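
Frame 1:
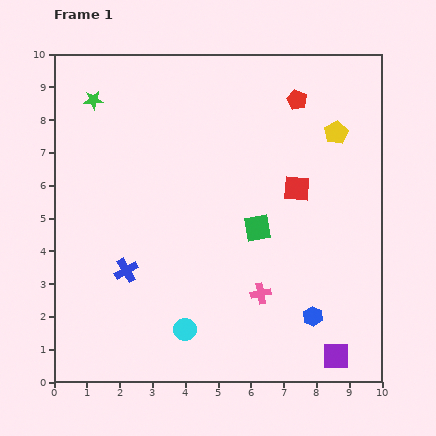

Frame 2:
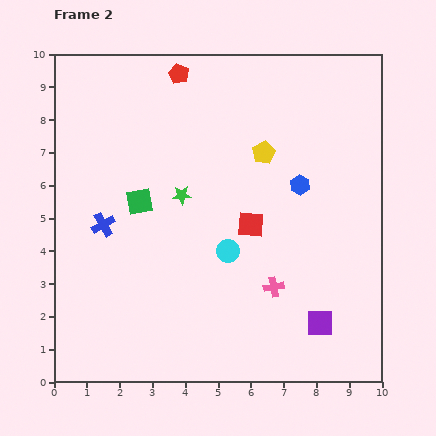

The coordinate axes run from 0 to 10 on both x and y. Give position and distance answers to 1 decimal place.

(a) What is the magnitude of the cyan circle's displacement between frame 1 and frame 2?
2.7

The cyan circle moved from (4.0, 1.6) to (5.3, 4.0), a distance of √(1.3² + 2.4²) ≈ 2.7.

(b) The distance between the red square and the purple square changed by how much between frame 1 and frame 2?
-1.5

Distance in frame 1: 5.2. Distance in frame 2: 3.7.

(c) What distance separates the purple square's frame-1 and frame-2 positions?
1.1

The purple square moved from (8.6, 0.8) to (8.1, 1.8), a distance of √(0.5² + 1.0²) ≈ 1.1.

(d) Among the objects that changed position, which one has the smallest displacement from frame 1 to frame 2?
the pink cross

(moved 0.4)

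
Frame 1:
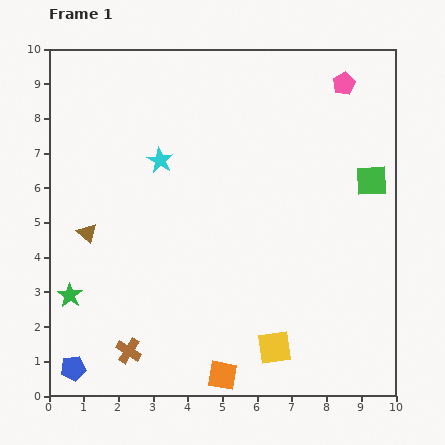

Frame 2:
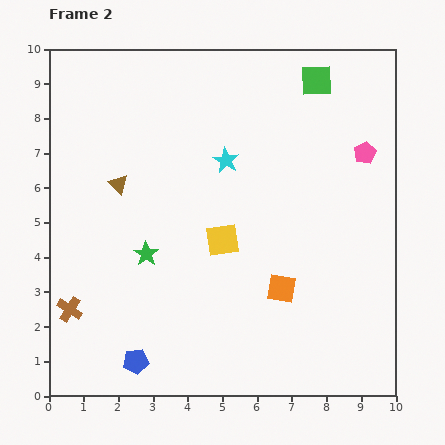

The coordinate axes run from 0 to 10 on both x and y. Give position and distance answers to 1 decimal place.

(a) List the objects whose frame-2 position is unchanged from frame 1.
none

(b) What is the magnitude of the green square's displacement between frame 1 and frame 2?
3.3

The green square moved from (9.3, 6.2) to (7.7, 9.1), a distance of √(1.6² + 2.9²) ≈ 3.3.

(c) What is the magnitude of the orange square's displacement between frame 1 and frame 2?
3.0

The orange square moved from (5.0, 0.6) to (6.7, 3.1), a distance of √(1.7² + 2.5²) ≈ 3.0.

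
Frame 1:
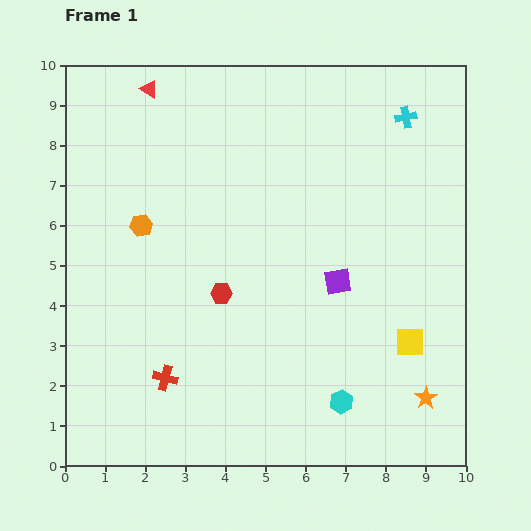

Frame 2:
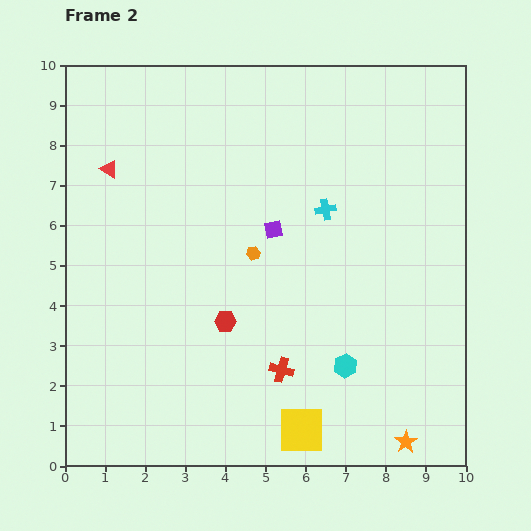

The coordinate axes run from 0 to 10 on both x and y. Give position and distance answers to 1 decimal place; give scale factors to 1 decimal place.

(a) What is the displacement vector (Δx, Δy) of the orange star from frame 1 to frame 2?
(-0.5, -1.1)

The orange star was at (9.0, 1.7) in frame 1 and (8.5, 0.6) in frame 2.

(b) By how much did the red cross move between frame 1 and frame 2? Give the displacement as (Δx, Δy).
(2.9, 0.2)

The red cross was at (2.5, 2.2) in frame 1 and (5.4, 2.4) in frame 2.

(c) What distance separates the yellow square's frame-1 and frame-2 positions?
3.5

The yellow square moved from (8.6, 3.1) to (5.9, 0.9), a distance of √(2.7² + 2.2²) ≈ 3.5.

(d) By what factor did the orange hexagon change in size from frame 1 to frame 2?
0.6×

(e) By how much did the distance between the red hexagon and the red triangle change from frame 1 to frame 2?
-0.6

Distance in frame 1: 5.4. Distance in frame 2: 4.8.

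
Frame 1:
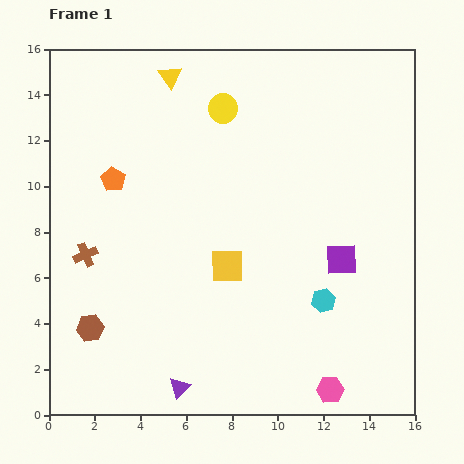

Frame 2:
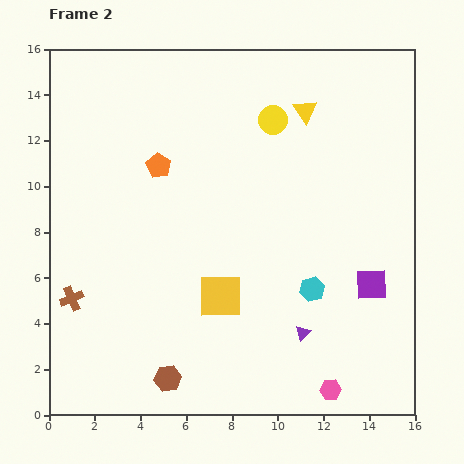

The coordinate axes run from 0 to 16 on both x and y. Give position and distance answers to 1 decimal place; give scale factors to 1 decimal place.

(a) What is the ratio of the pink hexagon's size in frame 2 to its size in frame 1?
0.8×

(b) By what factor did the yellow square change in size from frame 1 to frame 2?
1.3×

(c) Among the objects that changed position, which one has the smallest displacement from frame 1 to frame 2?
the cyan hexagon

(moved 0.7)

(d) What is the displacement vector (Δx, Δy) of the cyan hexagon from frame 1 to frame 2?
(-0.5, 0.5)

The cyan hexagon was at (12.0, 5.0) in frame 1 and (11.5, 5.5) in frame 2.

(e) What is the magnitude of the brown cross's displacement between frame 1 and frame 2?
2.0

The brown cross moved from (1.6, 7.0) to (1.0, 5.1), a distance of √(0.6² + 1.9²) ≈ 2.0.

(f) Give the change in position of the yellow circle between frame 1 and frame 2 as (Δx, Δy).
(2.2, -0.5)

The yellow circle was at (7.6, 13.4) in frame 1 and (9.8, 12.9) in frame 2.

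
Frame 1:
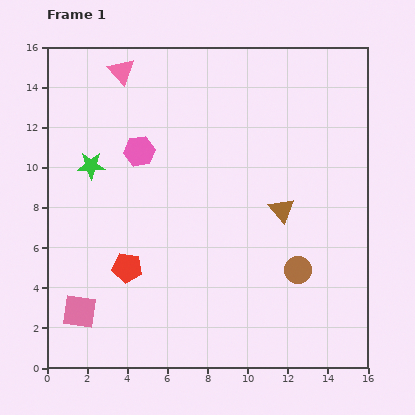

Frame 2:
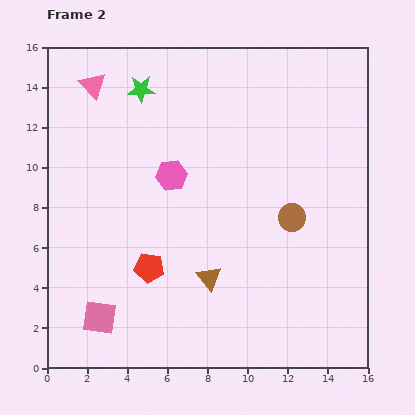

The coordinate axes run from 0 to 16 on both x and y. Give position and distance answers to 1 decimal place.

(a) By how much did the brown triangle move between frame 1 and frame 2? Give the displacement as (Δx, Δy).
(-3.6, -3.4)

The brown triangle was at (11.7, 7.9) in frame 1 and (8.1, 4.5) in frame 2.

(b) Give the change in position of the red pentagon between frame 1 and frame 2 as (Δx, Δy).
(1.1, 0.0)

The red pentagon was at (4.0, 5.0) in frame 1 and (5.1, 5.0) in frame 2.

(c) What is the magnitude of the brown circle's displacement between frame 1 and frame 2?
2.6

The brown circle moved from (12.5, 4.9) to (12.2, 7.5), a distance of √(0.3² + 2.6²) ≈ 2.6.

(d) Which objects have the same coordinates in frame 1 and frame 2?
none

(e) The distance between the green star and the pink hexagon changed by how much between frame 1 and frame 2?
+2.1

Distance in frame 1: 2.5. Distance in frame 2: 4.6.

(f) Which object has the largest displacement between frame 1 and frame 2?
the brown triangle

(moved 5.0; next 4.5)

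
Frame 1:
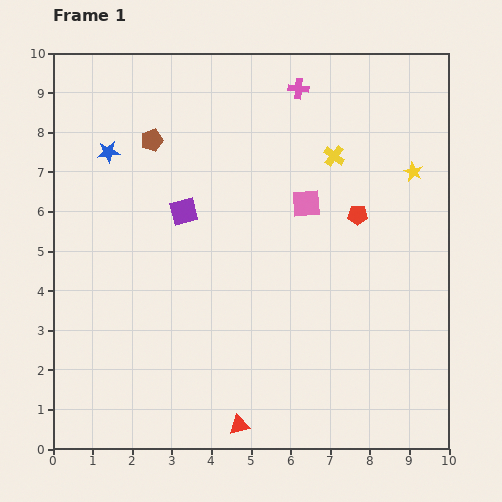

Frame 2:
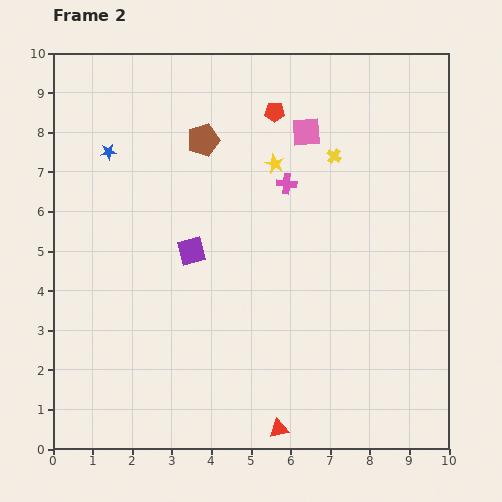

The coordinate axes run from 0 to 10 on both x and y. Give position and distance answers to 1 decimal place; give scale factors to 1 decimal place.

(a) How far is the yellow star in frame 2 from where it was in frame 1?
3.5

The yellow star moved from (9.1, 7.0) to (5.6, 7.2), a distance of √(3.5² + 0.2²) ≈ 3.5.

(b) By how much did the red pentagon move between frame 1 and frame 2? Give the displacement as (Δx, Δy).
(-2.1, 2.6)

The red pentagon was at (7.7, 5.9) in frame 1 and (5.6, 8.5) in frame 2.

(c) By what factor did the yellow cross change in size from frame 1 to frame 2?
0.7×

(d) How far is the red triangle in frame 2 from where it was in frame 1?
1.0

The red triangle moved from (4.7, 0.6) to (5.7, 0.5), a distance of √(1.0² + 0.1²) ≈ 1.0.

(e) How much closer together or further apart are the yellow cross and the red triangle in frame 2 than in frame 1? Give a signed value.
-0.2

Distance in frame 1: 7.2. Distance in frame 2: 7.0.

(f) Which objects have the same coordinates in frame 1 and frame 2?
the yellow cross, the blue star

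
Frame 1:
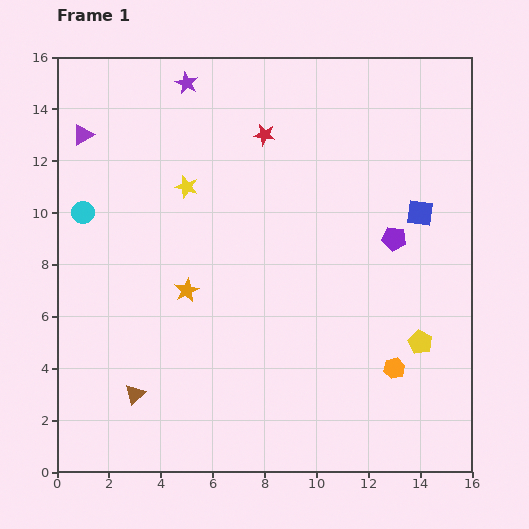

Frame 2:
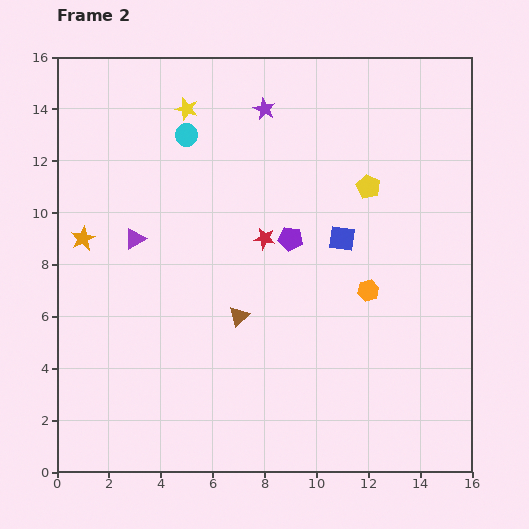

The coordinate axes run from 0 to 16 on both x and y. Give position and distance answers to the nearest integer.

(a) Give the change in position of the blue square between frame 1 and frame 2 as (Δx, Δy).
(-3, -1)

The blue square was at (14, 10) in frame 1 and (11, 9) in frame 2.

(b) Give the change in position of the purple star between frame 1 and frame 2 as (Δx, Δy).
(3, -1)

The purple star was at (5, 15) in frame 1 and (8, 14) in frame 2.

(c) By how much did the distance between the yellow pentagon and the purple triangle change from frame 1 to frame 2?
-6

Distance in frame 1: 15. Distance in frame 2: 9.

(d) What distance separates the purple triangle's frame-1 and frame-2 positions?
4

The purple triangle moved from (1, 13) to (3, 9), a distance of √(2² + 4²) ≈ 4.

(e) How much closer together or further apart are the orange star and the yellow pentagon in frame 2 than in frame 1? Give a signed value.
+2

Distance in frame 1: 9. Distance in frame 2: 11.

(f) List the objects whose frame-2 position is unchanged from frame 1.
none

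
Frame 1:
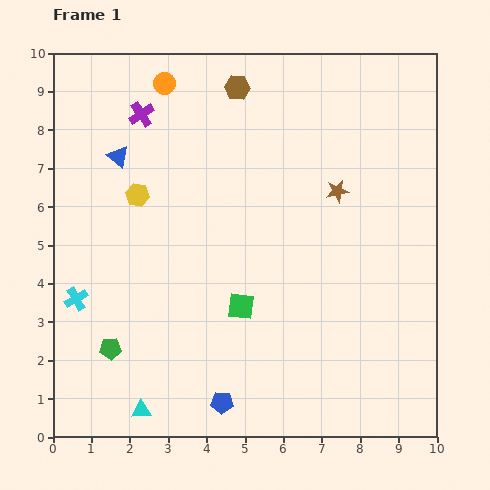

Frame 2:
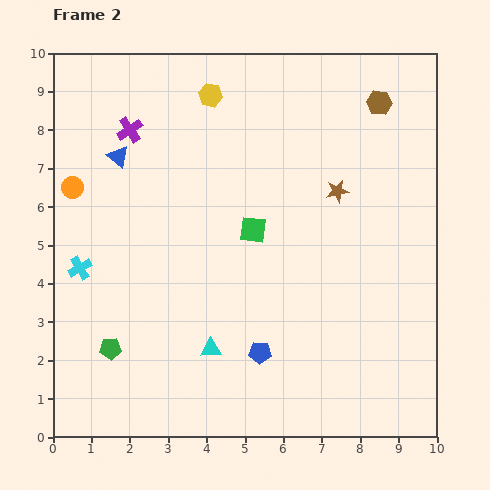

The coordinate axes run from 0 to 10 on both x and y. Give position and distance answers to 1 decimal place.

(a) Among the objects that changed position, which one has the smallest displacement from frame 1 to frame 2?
the purple cross

(moved 0.5)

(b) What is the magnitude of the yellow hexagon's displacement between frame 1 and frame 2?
3.2

The yellow hexagon moved from (2.2, 6.3) to (4.1, 8.9), a distance of √(1.9² + 2.6²) ≈ 3.2.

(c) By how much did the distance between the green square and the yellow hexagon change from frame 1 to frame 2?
-0.3

Distance in frame 1: 4.0. Distance in frame 2: 3.7.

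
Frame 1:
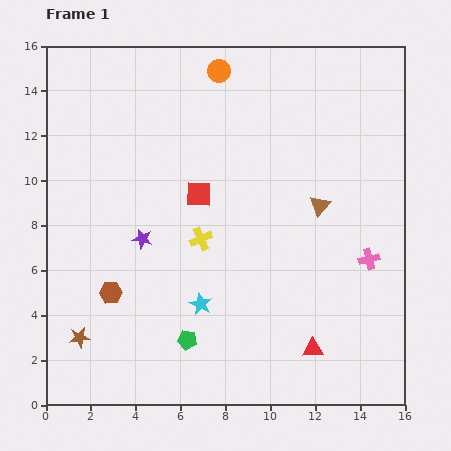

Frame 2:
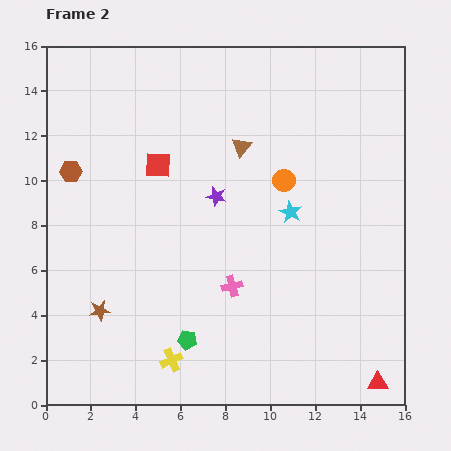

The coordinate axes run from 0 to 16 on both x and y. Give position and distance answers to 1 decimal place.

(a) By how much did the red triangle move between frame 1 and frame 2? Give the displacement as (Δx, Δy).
(2.9, -1.5)

The red triangle was at (11.9, 2.5) in frame 1 and (14.8, 1.0) in frame 2.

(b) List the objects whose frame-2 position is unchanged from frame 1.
the green pentagon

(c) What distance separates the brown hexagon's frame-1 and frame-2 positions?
5.7

The brown hexagon moved from (2.9, 5.0) to (1.1, 10.4), a distance of √(1.8² + 5.4²) ≈ 5.7.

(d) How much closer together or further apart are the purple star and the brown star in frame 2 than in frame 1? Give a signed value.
+2.1

Distance in frame 1: 5.2. Distance in frame 2: 7.3.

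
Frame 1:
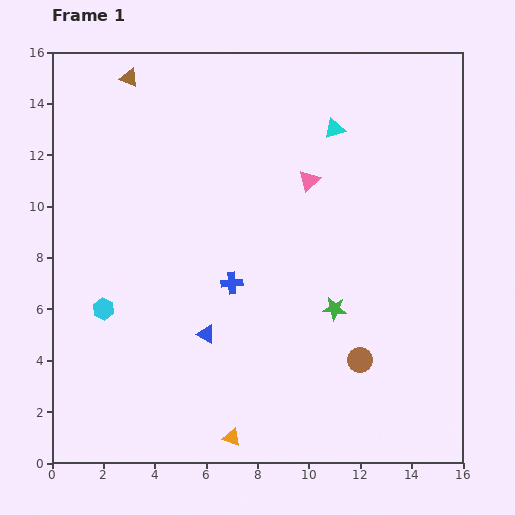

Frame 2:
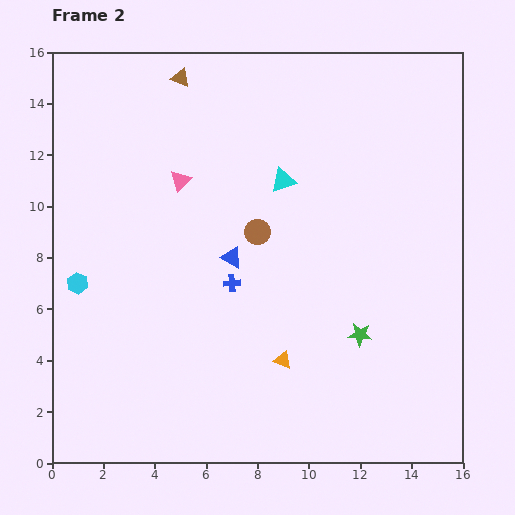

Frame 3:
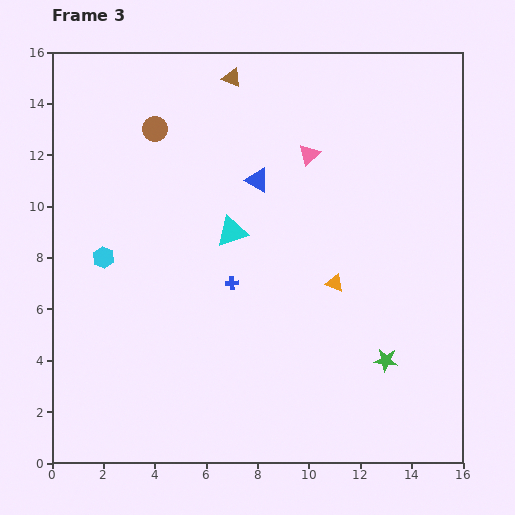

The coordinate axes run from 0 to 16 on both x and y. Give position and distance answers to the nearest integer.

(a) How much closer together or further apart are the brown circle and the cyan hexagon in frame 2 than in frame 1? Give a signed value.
-3

Distance in frame 1: 10. Distance in frame 2: 7.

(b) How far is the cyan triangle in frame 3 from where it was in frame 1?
6

The cyan triangle moved from (11, 13) to (7, 9), a distance of √(4² + 4²) ≈ 6.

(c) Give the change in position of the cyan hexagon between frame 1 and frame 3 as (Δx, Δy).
(0, 2)

The cyan hexagon was at (2, 6) in frame 1 and (2, 8) in frame 3.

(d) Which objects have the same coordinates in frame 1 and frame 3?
the blue cross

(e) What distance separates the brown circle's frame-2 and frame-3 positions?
6

The brown circle moved from (8, 9) to (4, 13), a distance of √(4² + 4²) ≈ 6.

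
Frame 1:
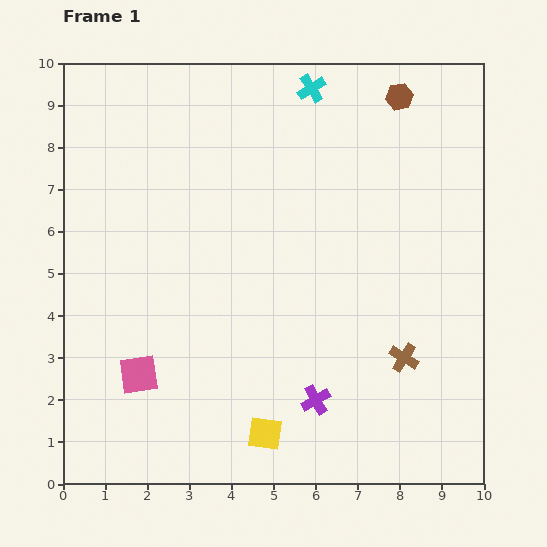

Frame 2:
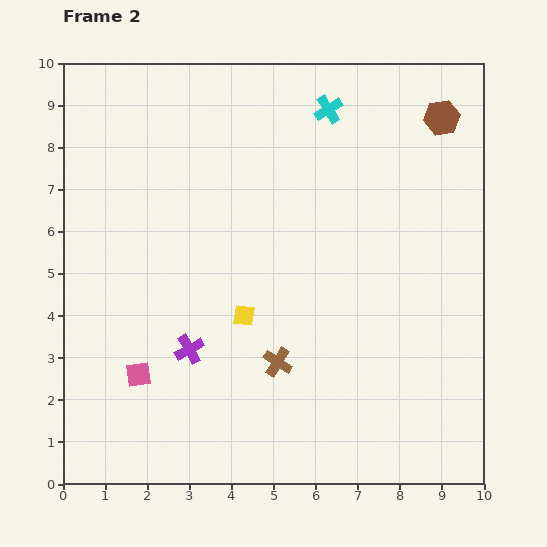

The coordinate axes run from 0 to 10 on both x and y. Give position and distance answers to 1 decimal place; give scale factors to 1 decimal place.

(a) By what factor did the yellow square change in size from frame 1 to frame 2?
0.6×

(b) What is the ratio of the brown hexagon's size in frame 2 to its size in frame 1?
1.3×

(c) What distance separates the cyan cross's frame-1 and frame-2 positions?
0.6

The cyan cross moved from (5.9, 9.4) to (6.3, 8.9), a distance of √(0.4² + 0.5²) ≈ 0.6.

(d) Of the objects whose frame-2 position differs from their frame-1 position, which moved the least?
the cyan cross

(moved 0.6)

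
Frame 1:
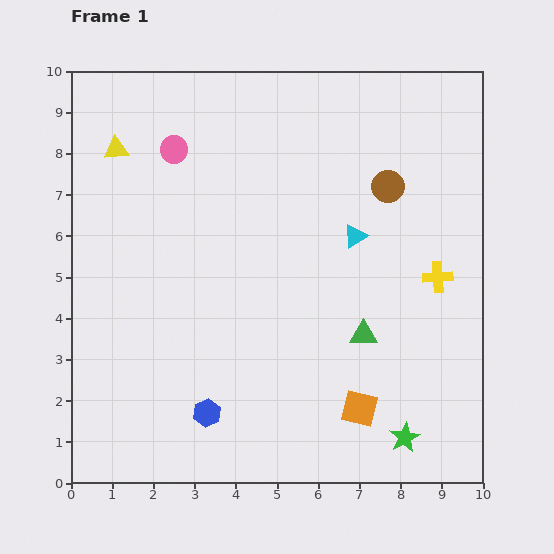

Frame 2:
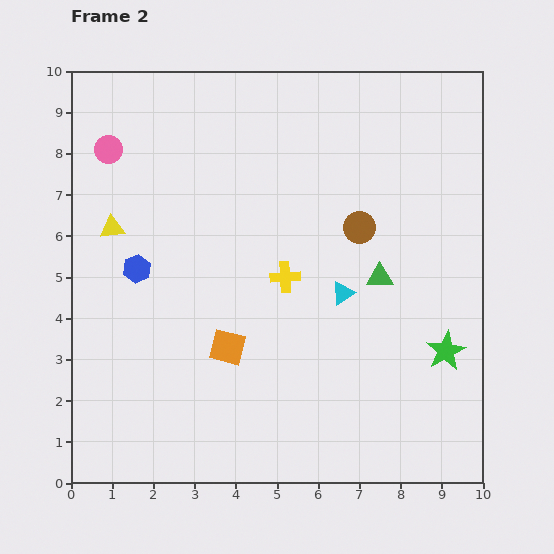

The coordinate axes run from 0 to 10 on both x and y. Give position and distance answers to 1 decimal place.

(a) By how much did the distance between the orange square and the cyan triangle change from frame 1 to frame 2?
-1.1

Distance in frame 1: 4.2. Distance in frame 2: 3.1.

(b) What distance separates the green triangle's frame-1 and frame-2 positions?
1.5

The green triangle moved from (7.1, 3.6) to (7.5, 5.0), a distance of √(0.4² + 1.4²) ≈ 1.5.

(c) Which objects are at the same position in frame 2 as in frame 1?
none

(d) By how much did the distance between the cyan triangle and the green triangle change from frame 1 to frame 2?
-1.4

Distance in frame 1: 2.4. Distance in frame 2: 1.0.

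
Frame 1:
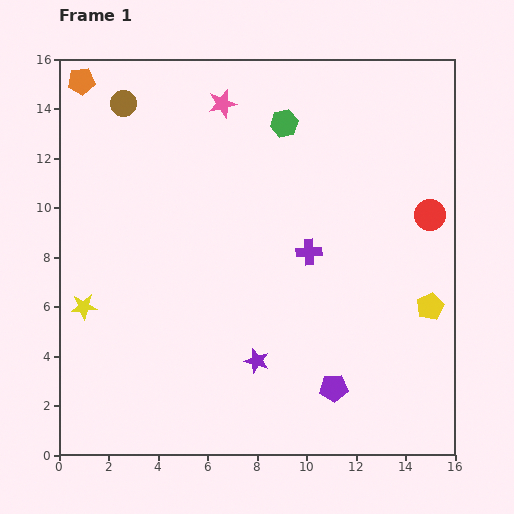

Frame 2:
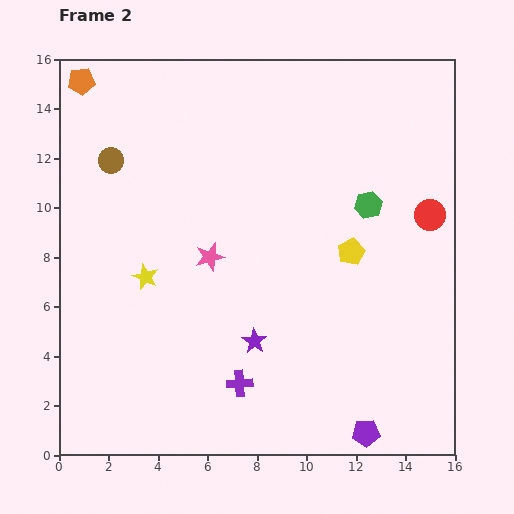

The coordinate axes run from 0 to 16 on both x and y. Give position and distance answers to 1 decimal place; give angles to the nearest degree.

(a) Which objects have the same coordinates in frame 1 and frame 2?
the orange pentagon, the red circle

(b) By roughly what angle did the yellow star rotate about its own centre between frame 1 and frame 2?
27° clockwise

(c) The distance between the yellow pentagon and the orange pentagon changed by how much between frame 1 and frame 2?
-3.9

Distance in frame 1: 16.8. Distance in frame 2: 12.9.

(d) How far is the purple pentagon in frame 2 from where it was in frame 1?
2.2

The purple pentagon moved from (11.1, 2.7) to (12.4, 0.9), a distance of √(1.3² + 1.8²) ≈ 2.2.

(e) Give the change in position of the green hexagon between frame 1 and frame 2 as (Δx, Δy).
(3.4, -3.3)

The green hexagon was at (9.1, 13.4) in frame 1 and (12.5, 10.1) in frame 2.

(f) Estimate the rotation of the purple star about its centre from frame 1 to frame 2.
16° clockwise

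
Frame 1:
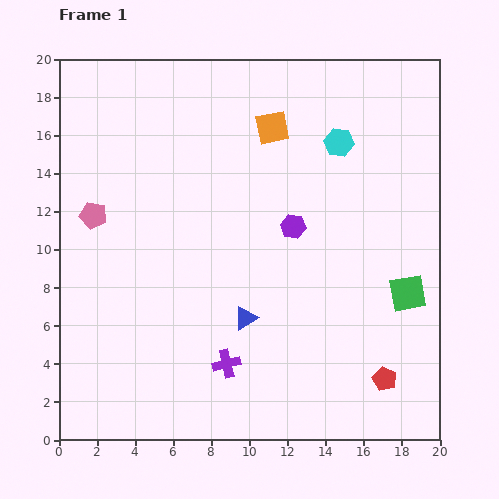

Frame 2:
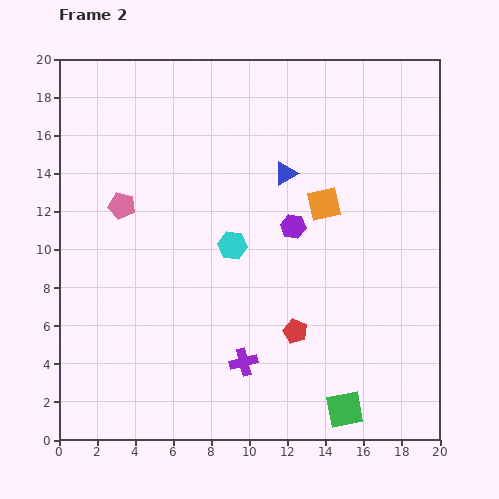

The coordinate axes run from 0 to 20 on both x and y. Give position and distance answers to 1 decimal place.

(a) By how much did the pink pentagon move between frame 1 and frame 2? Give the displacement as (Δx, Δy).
(1.5, 0.5)

The pink pentagon was at (1.8, 11.8) in frame 1 and (3.3, 12.3) in frame 2.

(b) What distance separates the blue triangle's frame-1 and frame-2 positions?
7.9

The blue triangle moved from (9.8, 6.4) to (11.9, 14.0), a distance of √(2.1² + 7.6²) ≈ 7.9.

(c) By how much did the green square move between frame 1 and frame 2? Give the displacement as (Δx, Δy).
(-3.3, -6.1)

The green square was at (18.3, 7.7) in frame 1 and (15.0, 1.6) in frame 2.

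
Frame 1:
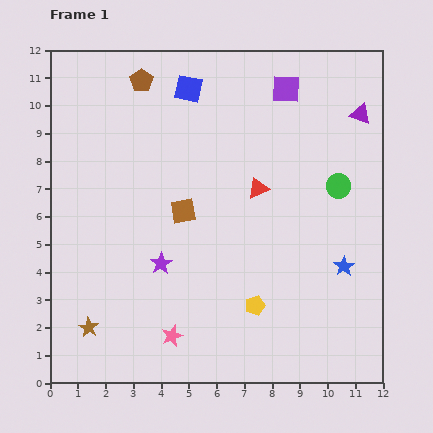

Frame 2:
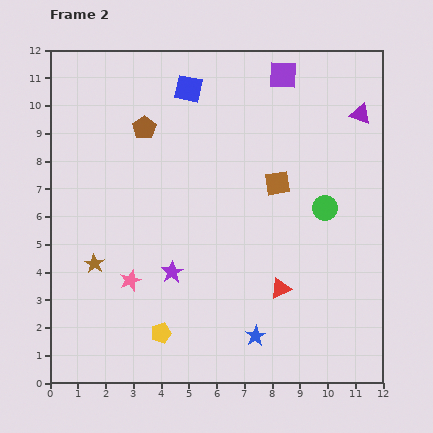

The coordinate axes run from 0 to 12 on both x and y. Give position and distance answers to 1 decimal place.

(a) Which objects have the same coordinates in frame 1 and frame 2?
the blue square, the purple triangle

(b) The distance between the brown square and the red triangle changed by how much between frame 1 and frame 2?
+1.0

Distance in frame 1: 2.8. Distance in frame 2: 3.8.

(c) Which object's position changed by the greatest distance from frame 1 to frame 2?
the blue star

(moved 4.1; next 3.7)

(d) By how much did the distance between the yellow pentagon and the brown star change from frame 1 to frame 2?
-2.6

Distance in frame 1: 6.1. Distance in frame 2: 3.5.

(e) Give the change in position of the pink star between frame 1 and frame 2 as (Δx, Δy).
(-1.5, 2.0)

The pink star was at (4.4, 1.7) in frame 1 and (2.9, 3.7) in frame 2.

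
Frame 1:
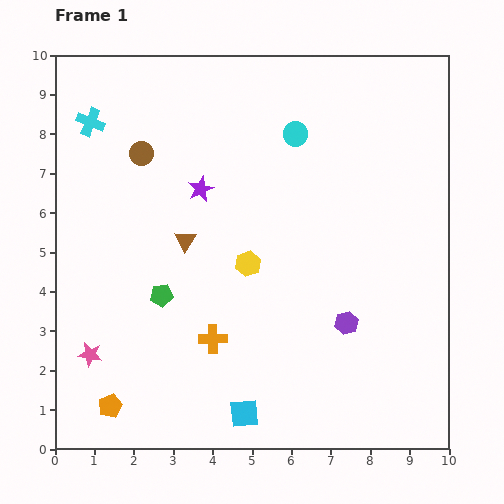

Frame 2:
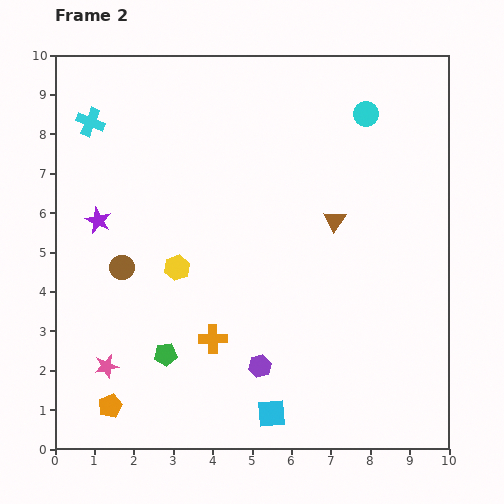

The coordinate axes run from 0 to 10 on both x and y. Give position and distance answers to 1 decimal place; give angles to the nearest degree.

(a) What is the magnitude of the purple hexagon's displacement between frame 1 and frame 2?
2.5

The purple hexagon moved from (7.4, 3.2) to (5.2, 2.1), a distance of √(2.2² + 1.1²) ≈ 2.5.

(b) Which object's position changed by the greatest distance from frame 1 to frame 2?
the brown triangle

(moved 3.8; next 2.9)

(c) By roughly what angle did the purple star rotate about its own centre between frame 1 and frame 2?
22° counter-clockwise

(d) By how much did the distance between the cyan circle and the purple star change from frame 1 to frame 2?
+4.5

Distance in frame 1: 2.8. Distance in frame 2: 7.3.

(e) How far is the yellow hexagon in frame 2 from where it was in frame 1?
1.8

The yellow hexagon moved from (4.9, 4.7) to (3.1, 4.6), a distance of √(1.8² + 0.1²) ≈ 1.8.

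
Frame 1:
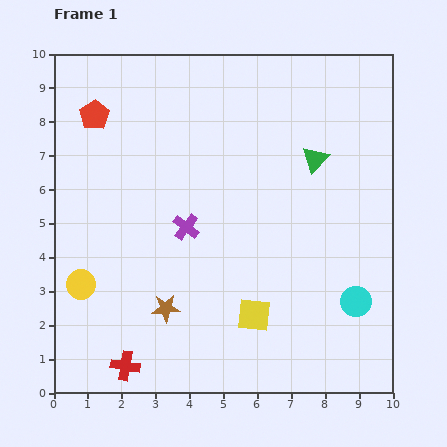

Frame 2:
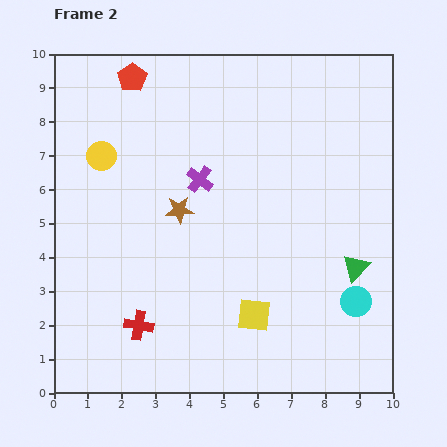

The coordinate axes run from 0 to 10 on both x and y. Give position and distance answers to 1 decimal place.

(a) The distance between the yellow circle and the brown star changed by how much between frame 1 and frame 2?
+0.2

Distance in frame 1: 2.6. Distance in frame 2: 2.8.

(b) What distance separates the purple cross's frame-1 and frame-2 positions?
1.5

The purple cross moved from (3.9, 4.9) to (4.3, 6.3), a distance of √(0.4² + 1.4²) ≈ 1.5.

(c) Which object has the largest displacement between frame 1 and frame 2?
the yellow circle

(moved 3.8; next 3.4)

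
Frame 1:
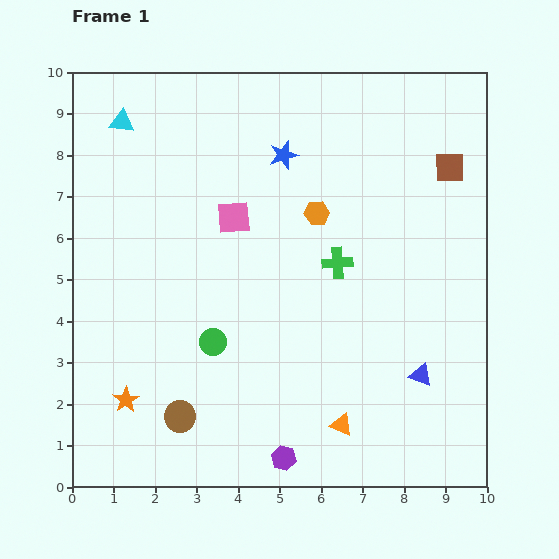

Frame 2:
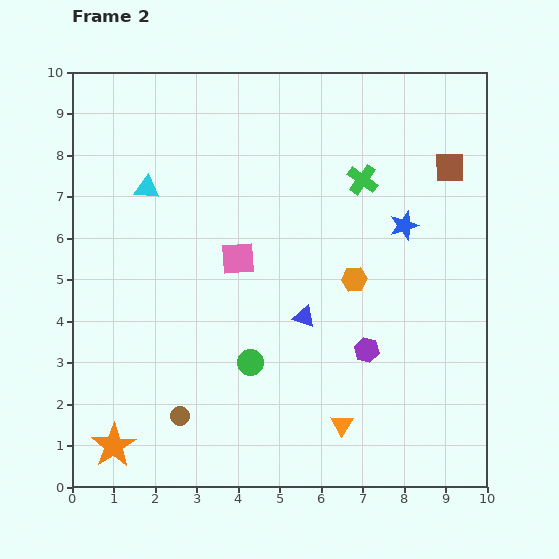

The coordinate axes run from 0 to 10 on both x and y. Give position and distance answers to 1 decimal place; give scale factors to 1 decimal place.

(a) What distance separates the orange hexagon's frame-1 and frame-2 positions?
1.8

The orange hexagon moved from (5.9, 6.6) to (6.8, 5.0), a distance of √(0.9² + 1.6²) ≈ 1.8.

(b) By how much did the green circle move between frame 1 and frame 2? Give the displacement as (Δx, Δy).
(0.9, -0.5)

The green circle was at (3.4, 3.5) in frame 1 and (4.3, 3.0) in frame 2.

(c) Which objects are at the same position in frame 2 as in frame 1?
the orange triangle, the brown square, the brown circle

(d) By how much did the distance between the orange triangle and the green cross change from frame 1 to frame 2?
+2.0

Distance in frame 1: 3.9. Distance in frame 2: 5.9.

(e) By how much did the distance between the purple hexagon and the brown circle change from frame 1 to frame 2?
+2.1

Distance in frame 1: 2.7. Distance in frame 2: 4.8.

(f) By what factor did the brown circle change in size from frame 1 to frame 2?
0.6×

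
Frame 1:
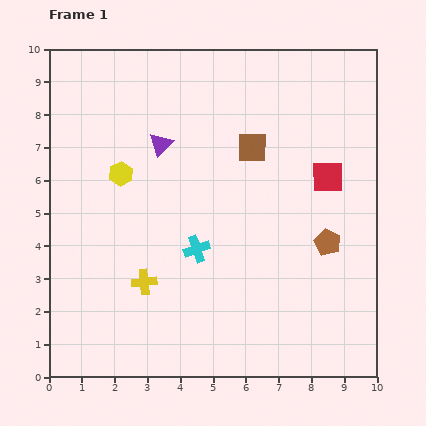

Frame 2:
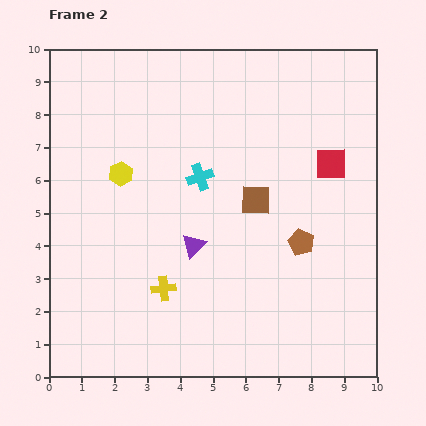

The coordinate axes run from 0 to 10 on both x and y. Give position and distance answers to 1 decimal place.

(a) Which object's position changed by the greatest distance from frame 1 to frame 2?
the purple triangle

(moved 3.3; next 2.2)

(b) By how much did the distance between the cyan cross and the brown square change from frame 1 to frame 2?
-1.7

Distance in frame 1: 3.5. Distance in frame 2: 1.8.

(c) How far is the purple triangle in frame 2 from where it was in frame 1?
3.3

The purple triangle moved from (3.4, 7.1) to (4.4, 4.0), a distance of √(1.0² + 3.1²) ≈ 3.3.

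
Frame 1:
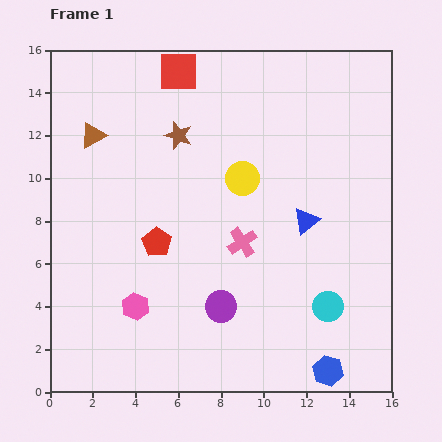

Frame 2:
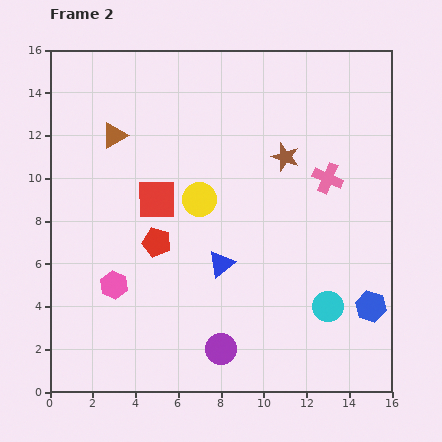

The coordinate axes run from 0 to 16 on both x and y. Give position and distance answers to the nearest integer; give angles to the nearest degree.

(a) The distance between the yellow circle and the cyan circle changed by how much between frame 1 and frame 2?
+1

Distance in frame 1: 7. Distance in frame 2: 8.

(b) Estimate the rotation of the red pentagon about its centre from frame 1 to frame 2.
18° counter-clockwise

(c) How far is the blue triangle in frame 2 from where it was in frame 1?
4

The blue triangle moved from (12, 8) to (8, 6), a distance of √(4² + 2²) ≈ 4.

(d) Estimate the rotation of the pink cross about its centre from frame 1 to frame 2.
34° counter-clockwise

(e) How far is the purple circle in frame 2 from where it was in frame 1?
2

The purple circle moved from (8, 4) to (8, 2), a distance of √(0² + 2²) ≈ 2.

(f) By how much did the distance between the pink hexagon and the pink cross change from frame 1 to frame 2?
+5

Distance in frame 1: 6. Distance in frame 2: 11.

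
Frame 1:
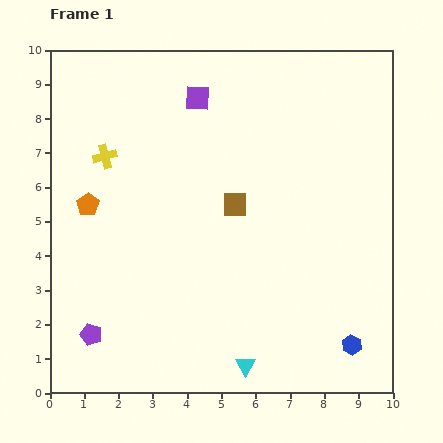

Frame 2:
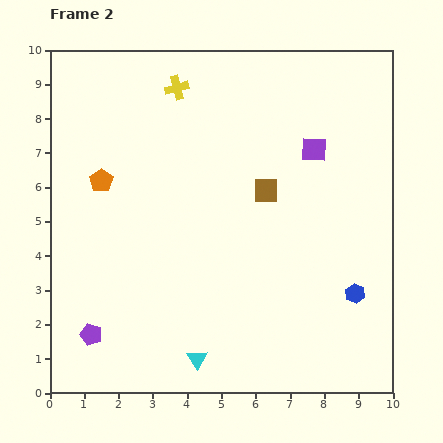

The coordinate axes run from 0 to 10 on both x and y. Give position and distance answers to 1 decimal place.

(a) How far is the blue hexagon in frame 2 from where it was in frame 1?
1.5

The blue hexagon moved from (8.8, 1.4) to (8.9, 2.9), a distance of √(0.1² + 1.5²) ≈ 1.5.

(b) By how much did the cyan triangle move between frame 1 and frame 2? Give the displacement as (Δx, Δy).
(-1.4, 0.2)

The cyan triangle was at (5.7, 0.8) in frame 1 and (4.3, 1.0) in frame 2.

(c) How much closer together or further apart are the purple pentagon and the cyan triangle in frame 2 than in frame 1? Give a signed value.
-1.4

Distance in frame 1: 4.6. Distance in frame 2: 3.2.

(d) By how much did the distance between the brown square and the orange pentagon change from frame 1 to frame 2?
+0.5

Distance in frame 1: 4.3. Distance in frame 2: 4.8.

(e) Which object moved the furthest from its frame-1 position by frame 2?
the purple square

(moved 3.7; next 2.9)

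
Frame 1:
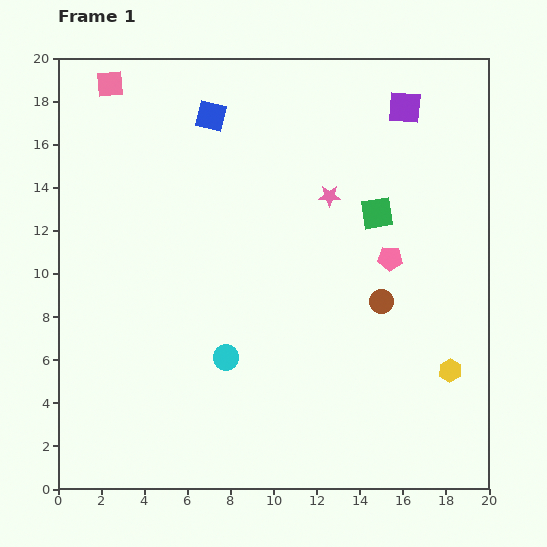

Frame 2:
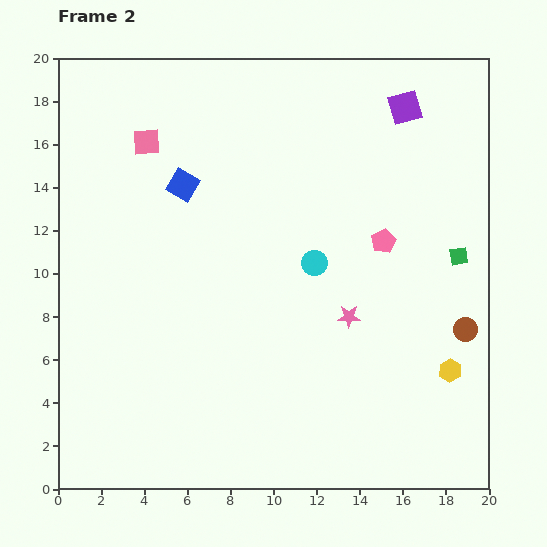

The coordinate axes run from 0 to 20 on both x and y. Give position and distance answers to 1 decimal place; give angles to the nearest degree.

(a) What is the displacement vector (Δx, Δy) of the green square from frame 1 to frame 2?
(3.8, -2.0)

The green square was at (14.8, 12.8) in frame 1 and (18.6, 10.8) in frame 2.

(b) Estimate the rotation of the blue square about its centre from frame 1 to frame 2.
19° clockwise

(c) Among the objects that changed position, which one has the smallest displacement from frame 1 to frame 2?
the pink pentagon

(moved 0.9)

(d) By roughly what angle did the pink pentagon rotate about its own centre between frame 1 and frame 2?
29° counter-clockwise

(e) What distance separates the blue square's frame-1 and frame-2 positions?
3.5

The blue square moved from (7.1, 17.3) to (5.8, 14.1), a distance of √(1.3² + 3.2²) ≈ 3.5.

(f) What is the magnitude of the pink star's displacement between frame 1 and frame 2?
5.7

The pink star moved from (12.6, 13.6) to (13.5, 8.0), a distance of √(0.9² + 5.6²) ≈ 5.7.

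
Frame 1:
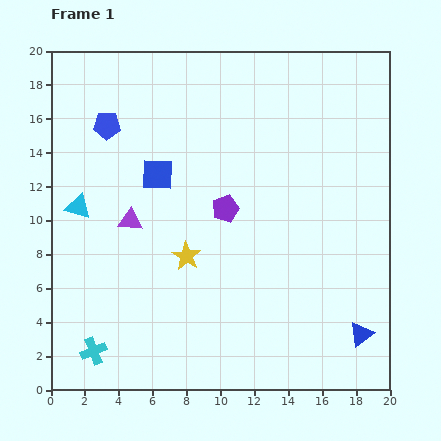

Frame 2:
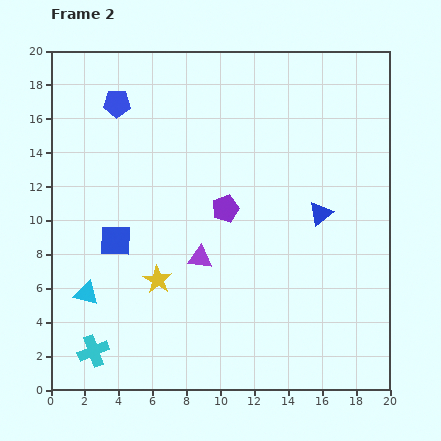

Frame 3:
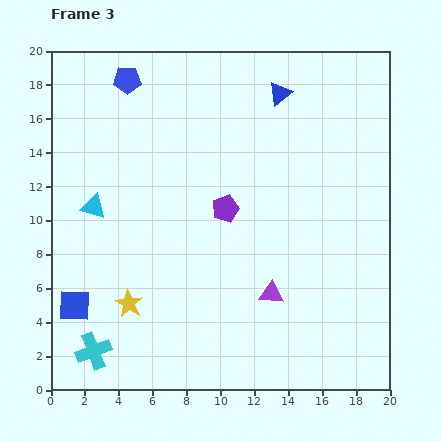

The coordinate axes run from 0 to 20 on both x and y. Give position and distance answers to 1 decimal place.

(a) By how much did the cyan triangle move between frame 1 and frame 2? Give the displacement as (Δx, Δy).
(0.5, -5.1)

The cyan triangle was at (1.6, 10.8) in frame 1 and (2.1, 5.7) in frame 2.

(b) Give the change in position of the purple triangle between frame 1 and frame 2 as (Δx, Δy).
(4.1, -2.2)

The purple triangle was at (4.7, 10.0) in frame 1 and (8.8, 7.8) in frame 2.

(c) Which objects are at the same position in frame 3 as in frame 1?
the purple pentagon, the cyan cross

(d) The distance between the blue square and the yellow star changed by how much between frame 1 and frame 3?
-1.9

Distance in frame 1: 5.1. Distance in frame 3: 3.2.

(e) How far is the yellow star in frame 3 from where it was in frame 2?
2.2

The yellow star moved from (6.3, 6.5) to (4.6, 5.1), a distance of √(1.7² + 1.4²) ≈ 2.2.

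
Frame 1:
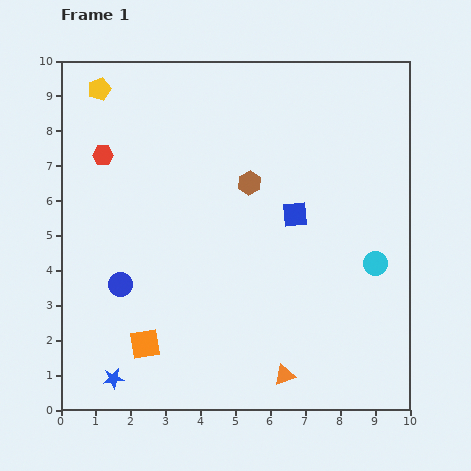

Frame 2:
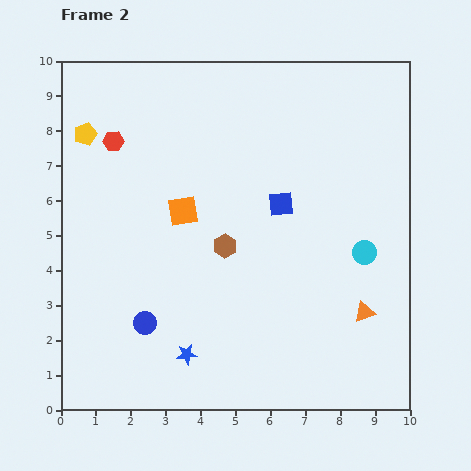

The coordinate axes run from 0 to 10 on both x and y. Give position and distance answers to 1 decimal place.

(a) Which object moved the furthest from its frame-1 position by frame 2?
the orange square

(moved 4.0; next 2.9)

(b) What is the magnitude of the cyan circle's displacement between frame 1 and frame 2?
0.4

The cyan circle moved from (9.0, 4.2) to (8.7, 4.5), a distance of √(0.3² + 0.3²) ≈ 0.4.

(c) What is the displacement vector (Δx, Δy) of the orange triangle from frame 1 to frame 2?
(2.3, 1.8)

The orange triangle was at (6.4, 1.0) in frame 1 and (8.7, 2.8) in frame 2.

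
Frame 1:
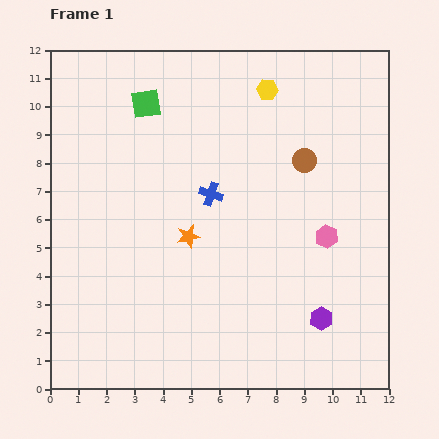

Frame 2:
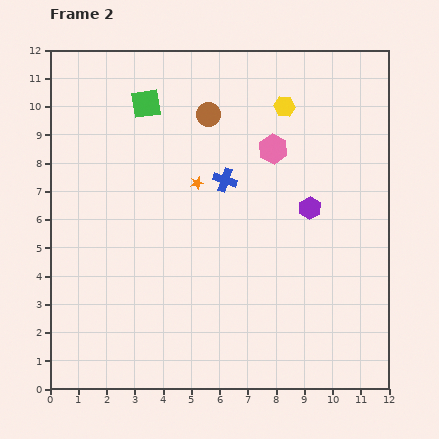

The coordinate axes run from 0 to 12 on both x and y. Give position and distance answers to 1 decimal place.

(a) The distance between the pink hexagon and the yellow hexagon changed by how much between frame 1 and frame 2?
-4.0

Distance in frame 1: 5.6. Distance in frame 2: 1.6.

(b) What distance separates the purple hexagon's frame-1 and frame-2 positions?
3.9

The purple hexagon moved from (9.6, 2.5) to (9.2, 6.4), a distance of √(0.4² + 3.9²) ≈ 3.9.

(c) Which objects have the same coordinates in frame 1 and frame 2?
the green square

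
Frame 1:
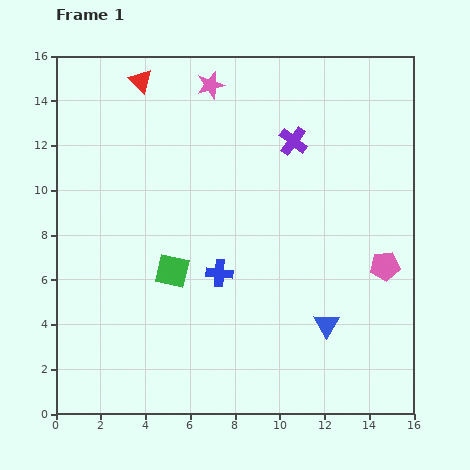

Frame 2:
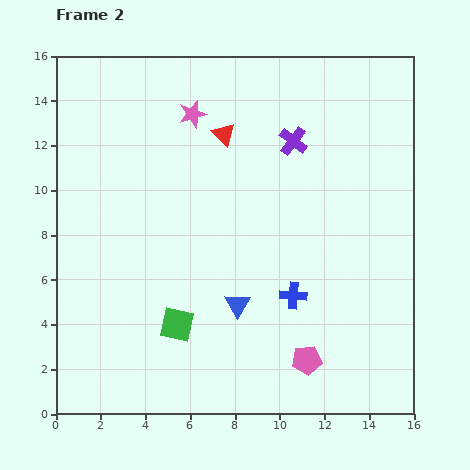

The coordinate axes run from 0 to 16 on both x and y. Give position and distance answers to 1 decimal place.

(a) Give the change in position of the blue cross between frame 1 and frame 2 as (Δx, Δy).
(3.3, -1.0)

The blue cross was at (7.3, 6.3) in frame 1 and (10.6, 5.3) in frame 2.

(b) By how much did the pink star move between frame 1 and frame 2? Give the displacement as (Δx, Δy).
(-0.8, -1.3)

The pink star was at (6.9, 14.7) in frame 1 and (6.1, 13.4) in frame 2.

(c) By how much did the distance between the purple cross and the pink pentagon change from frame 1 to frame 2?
+2.9

Distance in frame 1: 6.9. Distance in frame 2: 9.8.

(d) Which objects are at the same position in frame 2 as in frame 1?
the purple cross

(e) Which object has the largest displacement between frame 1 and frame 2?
the pink pentagon

(moved 5.5; next 4.4)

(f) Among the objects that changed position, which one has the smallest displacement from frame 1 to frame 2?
the pink star

(moved 1.5)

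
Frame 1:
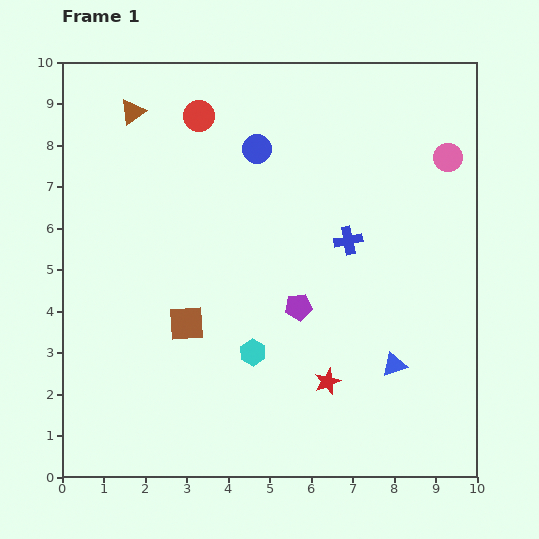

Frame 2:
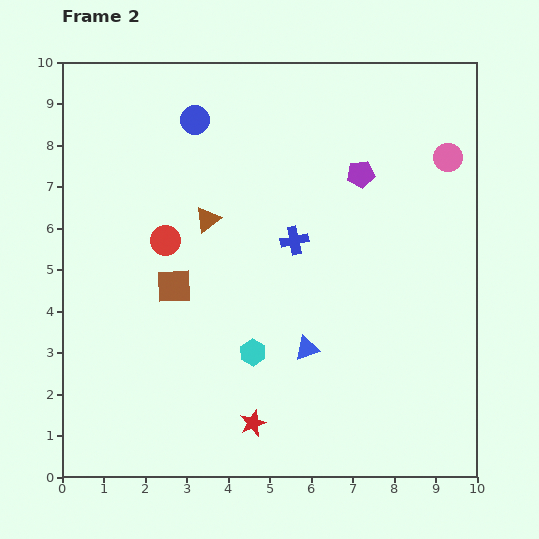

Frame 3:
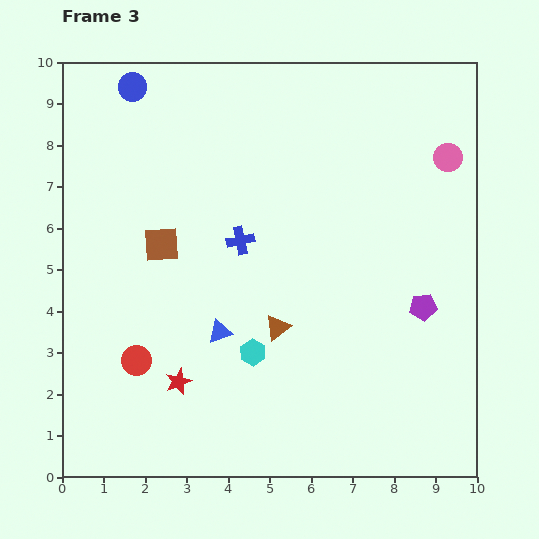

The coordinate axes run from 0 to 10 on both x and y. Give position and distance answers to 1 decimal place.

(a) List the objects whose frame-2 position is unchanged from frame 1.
the cyan hexagon, the pink circle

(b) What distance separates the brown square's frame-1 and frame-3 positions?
2.0

The brown square moved from (3.0, 3.7) to (2.4, 5.6), a distance of √(0.6² + 1.9²) ≈ 2.0.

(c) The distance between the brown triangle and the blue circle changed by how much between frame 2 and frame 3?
+4.4

Distance in frame 2: 2.4. Distance in frame 3: 6.8.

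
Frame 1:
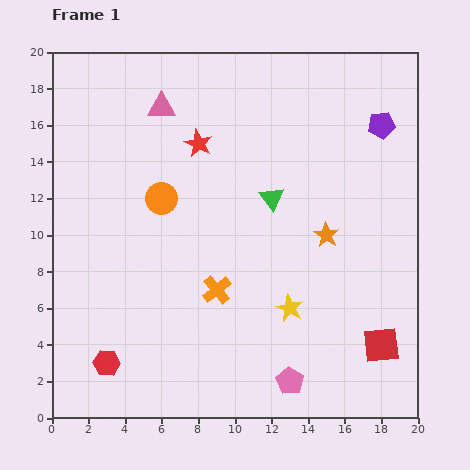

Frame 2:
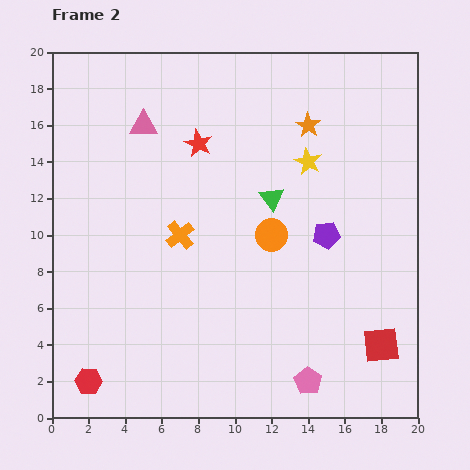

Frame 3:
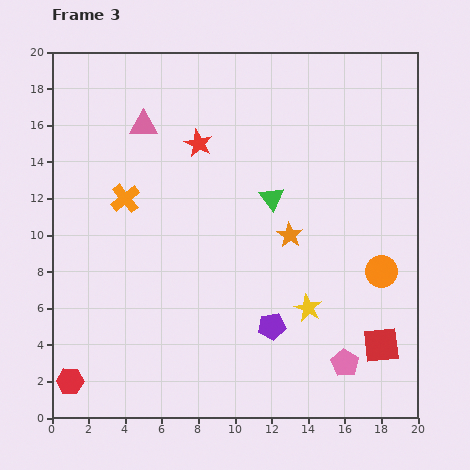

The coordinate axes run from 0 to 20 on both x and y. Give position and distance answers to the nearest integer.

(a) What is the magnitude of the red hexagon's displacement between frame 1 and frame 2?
1

The red hexagon moved from (3, 3) to (2, 2), a distance of √(1² + 1²) ≈ 1.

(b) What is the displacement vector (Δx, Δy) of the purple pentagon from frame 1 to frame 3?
(-6, -11)

The purple pentagon was at (18, 16) in frame 1 and (12, 5) in frame 3.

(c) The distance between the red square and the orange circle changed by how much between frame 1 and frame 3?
-10

Distance in frame 1: 14. Distance in frame 3: 4.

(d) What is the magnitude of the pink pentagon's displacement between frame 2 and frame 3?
2

The pink pentagon moved from (14, 2) to (16, 3), a distance of √(2² + 1²) ≈ 2.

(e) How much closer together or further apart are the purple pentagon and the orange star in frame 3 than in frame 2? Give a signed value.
-1

Distance in frame 2: 6. Distance in frame 3: 5.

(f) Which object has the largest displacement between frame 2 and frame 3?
the yellow star

(moved 8; next 6)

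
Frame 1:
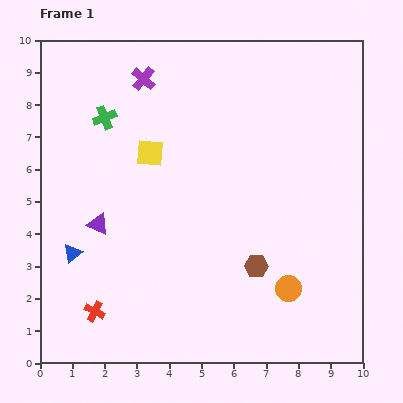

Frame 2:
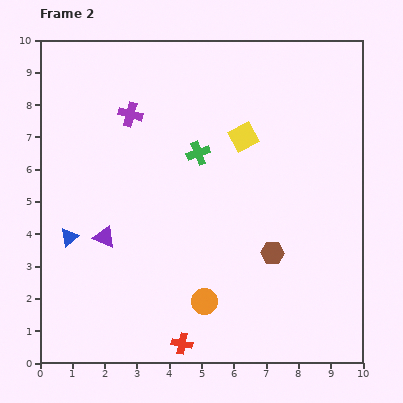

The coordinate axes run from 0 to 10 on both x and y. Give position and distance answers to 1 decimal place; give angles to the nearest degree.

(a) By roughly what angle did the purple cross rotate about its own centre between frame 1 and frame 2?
26° counter-clockwise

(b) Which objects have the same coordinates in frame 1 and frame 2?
none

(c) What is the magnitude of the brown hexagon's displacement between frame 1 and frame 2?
0.6

The brown hexagon moved from (6.7, 3.0) to (7.2, 3.4), a distance of √(0.5² + 0.4²) ≈ 0.6.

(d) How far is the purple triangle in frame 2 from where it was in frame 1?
0.4

The purple triangle moved from (1.8, 4.3) to (2.0, 3.9), a distance of √(0.2² + 0.4²) ≈ 0.4.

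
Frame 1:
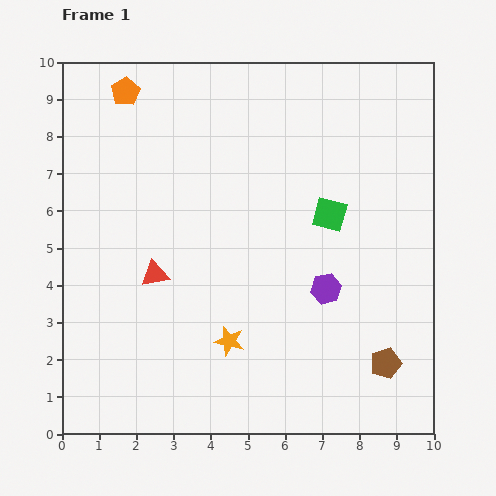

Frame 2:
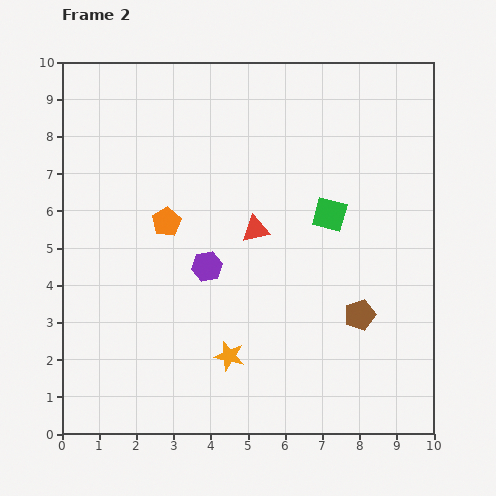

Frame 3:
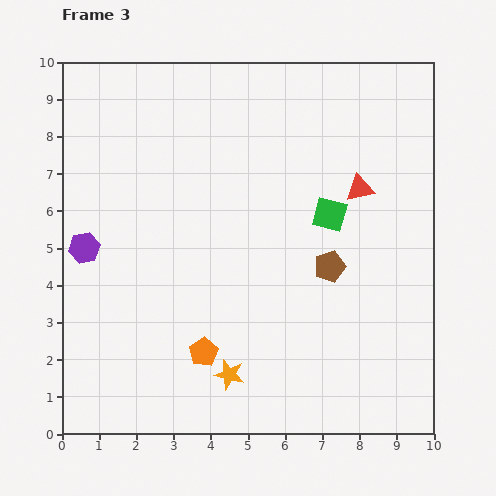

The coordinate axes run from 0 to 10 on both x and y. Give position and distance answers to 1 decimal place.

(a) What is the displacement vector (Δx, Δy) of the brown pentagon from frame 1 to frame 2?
(-0.7, 1.3)

The brown pentagon was at (8.7, 1.9) in frame 1 and (8.0, 3.2) in frame 2.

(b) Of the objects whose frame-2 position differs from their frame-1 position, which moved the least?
the orange star

(moved 0.4)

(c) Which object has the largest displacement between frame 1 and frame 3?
the orange pentagon

(moved 7.3; next 6.6)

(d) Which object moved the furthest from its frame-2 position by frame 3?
the orange pentagon

(moved 3.6; next 3.3)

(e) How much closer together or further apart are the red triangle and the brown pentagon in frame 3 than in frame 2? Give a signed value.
-1.4

Distance in frame 2: 3.6. Distance in frame 3: 2.2.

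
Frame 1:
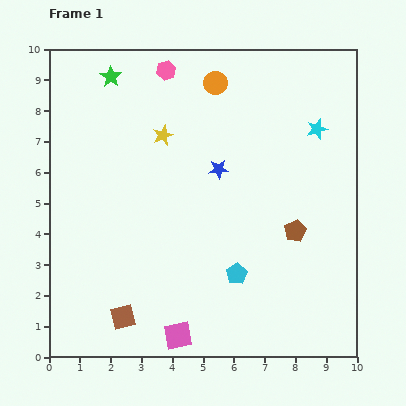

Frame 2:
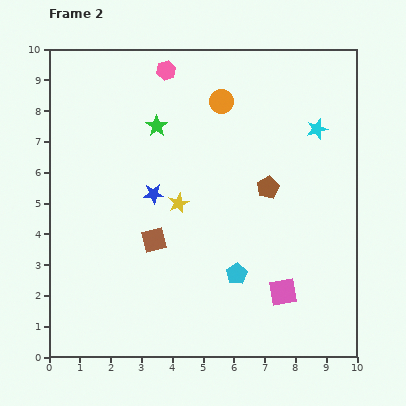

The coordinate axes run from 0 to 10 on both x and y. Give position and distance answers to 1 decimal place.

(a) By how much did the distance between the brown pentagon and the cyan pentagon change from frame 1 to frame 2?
+0.6

Distance in frame 1: 2.4. Distance in frame 2: 3.0.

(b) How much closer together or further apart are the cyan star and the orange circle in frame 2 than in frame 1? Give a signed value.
-0.4

Distance in frame 1: 3.6. Distance in frame 2: 3.2.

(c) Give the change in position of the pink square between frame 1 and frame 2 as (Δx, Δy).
(3.4, 1.4)

The pink square was at (4.2, 0.7) in frame 1 and (7.6, 2.1) in frame 2.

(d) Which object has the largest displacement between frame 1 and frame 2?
the pink square

(moved 3.7; next 2.7)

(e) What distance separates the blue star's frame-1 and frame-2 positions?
2.2

The blue star moved from (5.5, 6.1) to (3.4, 5.3), a distance of √(2.1² + 0.8²) ≈ 2.2.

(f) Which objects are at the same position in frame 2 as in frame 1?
the cyan star, the cyan pentagon, the pink hexagon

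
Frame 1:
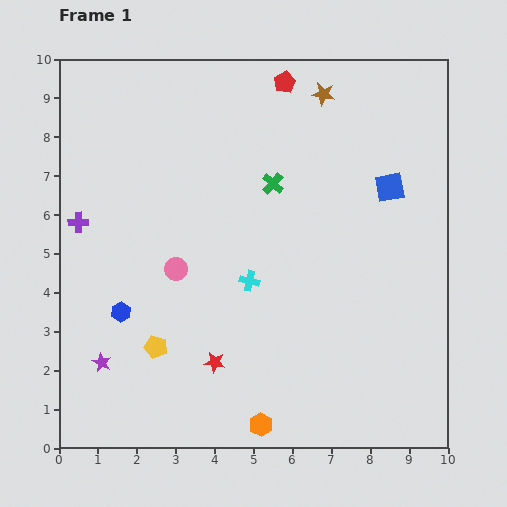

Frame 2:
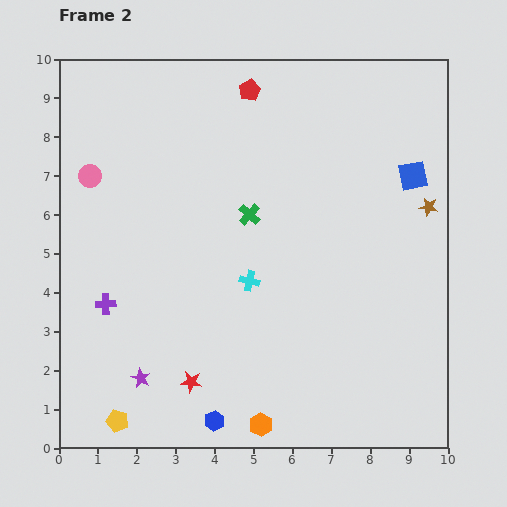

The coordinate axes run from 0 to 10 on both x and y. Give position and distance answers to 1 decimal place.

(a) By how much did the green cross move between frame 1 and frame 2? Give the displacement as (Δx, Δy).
(-0.6, -0.8)

The green cross was at (5.5, 6.8) in frame 1 and (4.9, 6.0) in frame 2.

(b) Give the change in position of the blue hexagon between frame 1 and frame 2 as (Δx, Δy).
(2.4, -2.8)

The blue hexagon was at (1.6, 3.5) in frame 1 and (4.0, 0.7) in frame 2.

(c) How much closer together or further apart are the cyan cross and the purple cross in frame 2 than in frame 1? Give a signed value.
-0.9

Distance in frame 1: 4.6. Distance in frame 2: 3.7.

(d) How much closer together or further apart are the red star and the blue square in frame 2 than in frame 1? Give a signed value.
+1.4

Distance in frame 1: 6.4. Distance in frame 2: 7.8.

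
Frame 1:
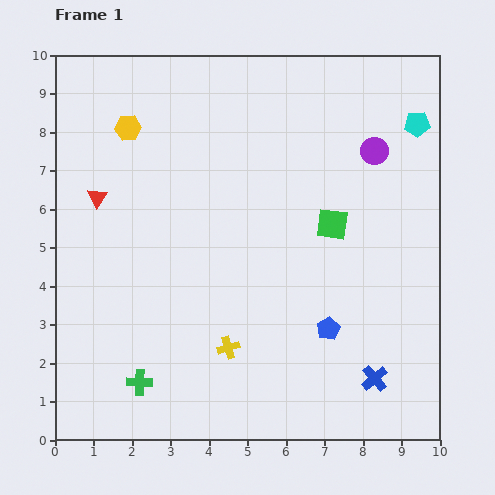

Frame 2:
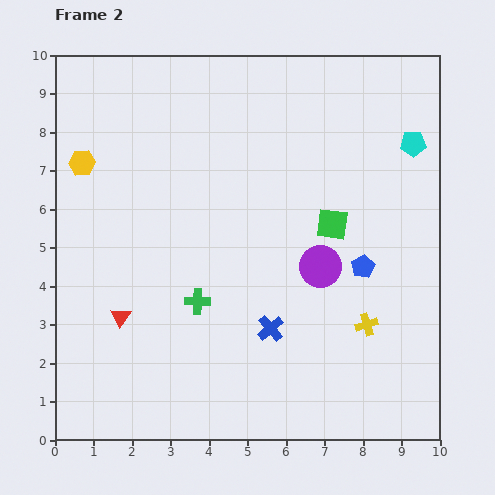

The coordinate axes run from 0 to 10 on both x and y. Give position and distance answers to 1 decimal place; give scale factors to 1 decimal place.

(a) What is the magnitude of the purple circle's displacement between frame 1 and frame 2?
3.3

The purple circle moved from (8.3, 7.5) to (6.9, 4.5), a distance of √(1.4² + 3.0²) ≈ 3.3.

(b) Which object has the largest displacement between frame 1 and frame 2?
the yellow cross

(moved 3.6; next 3.3)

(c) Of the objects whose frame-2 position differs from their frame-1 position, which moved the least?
the cyan pentagon

(moved 0.5)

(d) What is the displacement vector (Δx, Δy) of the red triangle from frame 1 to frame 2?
(0.6, -3.1)

The red triangle was at (1.1, 6.3) in frame 1 and (1.7, 3.2) in frame 2.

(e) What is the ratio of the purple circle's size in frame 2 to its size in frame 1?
1.6×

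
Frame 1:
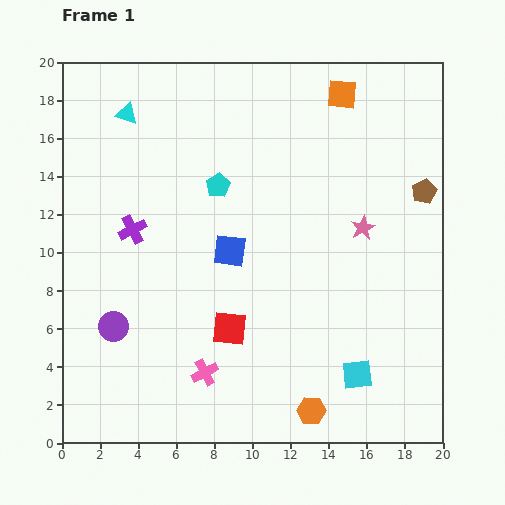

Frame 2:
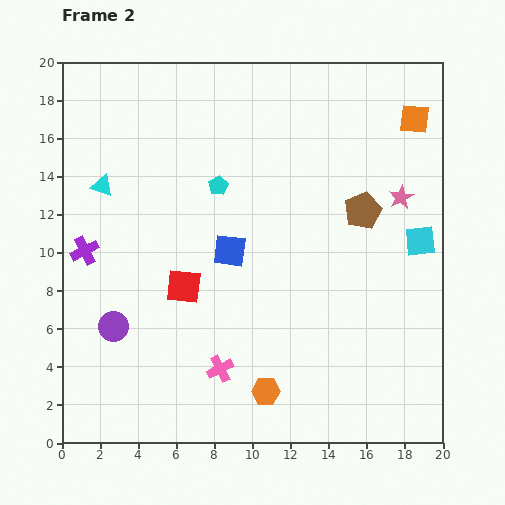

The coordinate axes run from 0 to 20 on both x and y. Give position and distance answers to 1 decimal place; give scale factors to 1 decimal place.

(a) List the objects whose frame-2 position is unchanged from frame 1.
the blue square, the purple circle, the cyan pentagon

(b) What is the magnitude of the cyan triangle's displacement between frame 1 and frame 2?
4.0

The cyan triangle moved from (3.4, 17.3) to (2.1, 13.5), a distance of √(1.3² + 3.8²) ≈ 4.0.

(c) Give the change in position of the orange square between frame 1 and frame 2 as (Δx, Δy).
(3.8, -1.3)

The orange square was at (14.7, 18.3) in frame 1 and (18.5, 17.0) in frame 2.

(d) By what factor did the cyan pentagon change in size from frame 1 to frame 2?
0.8×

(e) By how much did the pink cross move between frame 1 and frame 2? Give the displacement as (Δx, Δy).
(0.8, 0.2)

The pink cross was at (7.5, 3.7) in frame 1 and (8.3, 3.9) in frame 2.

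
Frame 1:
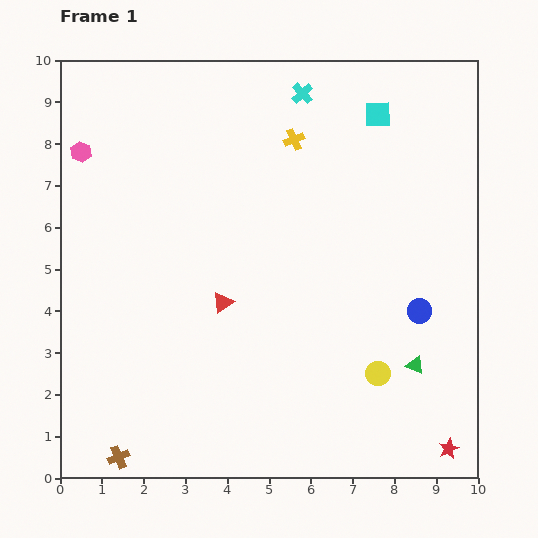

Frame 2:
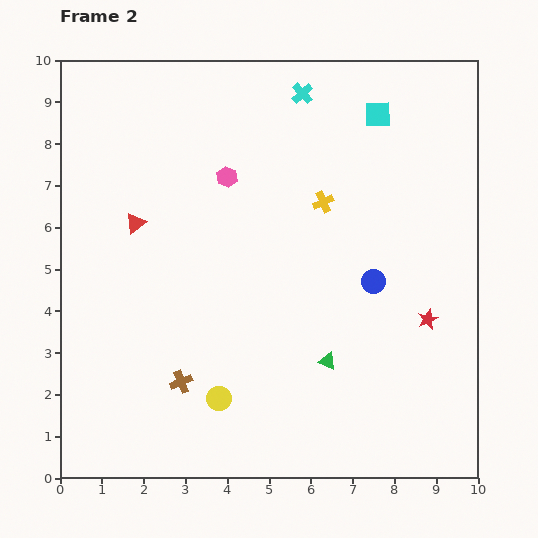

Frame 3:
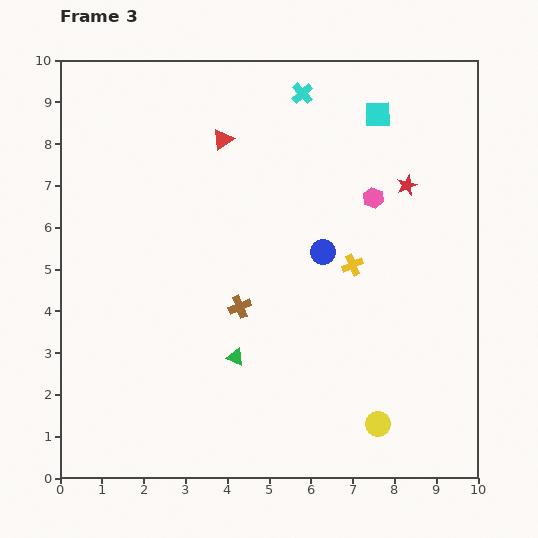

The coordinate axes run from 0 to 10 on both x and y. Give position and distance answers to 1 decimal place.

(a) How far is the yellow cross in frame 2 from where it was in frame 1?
1.7

The yellow cross moved from (5.6, 8.1) to (6.3, 6.6), a distance of √(0.7² + 1.5²) ≈ 1.7.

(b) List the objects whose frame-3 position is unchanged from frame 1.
the cyan cross, the cyan square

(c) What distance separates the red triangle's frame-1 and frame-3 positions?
3.9

The red triangle moved from (3.9, 4.2) to (3.9, 8.1), a distance of √(0.0² + 3.9²) ≈ 3.9.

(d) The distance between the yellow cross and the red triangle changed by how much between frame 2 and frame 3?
-0.2

Distance in frame 2: 4.5. Distance in frame 3: 4.3.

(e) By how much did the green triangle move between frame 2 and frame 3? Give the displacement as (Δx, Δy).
(-2.2, 0.1)

The green triangle was at (6.4, 2.8) in frame 2 and (4.2, 2.9) in frame 3.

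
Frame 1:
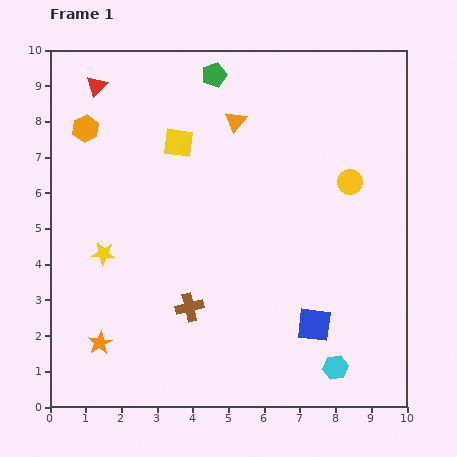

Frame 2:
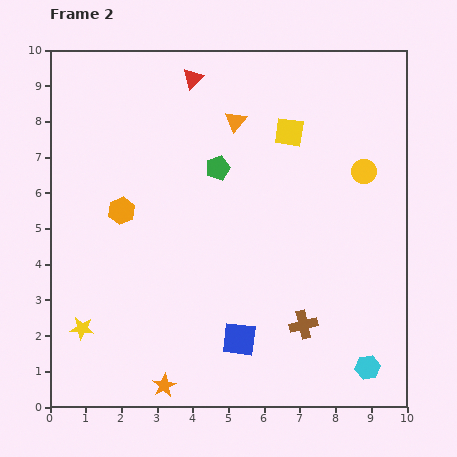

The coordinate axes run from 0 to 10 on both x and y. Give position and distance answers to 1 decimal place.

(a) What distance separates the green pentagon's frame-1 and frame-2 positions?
2.6

The green pentagon moved from (4.6, 9.3) to (4.7, 6.7), a distance of √(0.1² + 2.6²) ≈ 2.6.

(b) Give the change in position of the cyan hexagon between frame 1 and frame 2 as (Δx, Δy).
(0.9, 0.0)

The cyan hexagon was at (8.0, 1.1) in frame 1 and (8.9, 1.1) in frame 2.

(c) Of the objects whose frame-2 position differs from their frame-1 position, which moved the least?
the yellow circle

(moved 0.5)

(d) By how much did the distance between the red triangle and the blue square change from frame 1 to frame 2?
-1.7

Distance in frame 1: 9.1. Distance in frame 2: 7.4.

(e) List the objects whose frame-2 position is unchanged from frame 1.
the orange triangle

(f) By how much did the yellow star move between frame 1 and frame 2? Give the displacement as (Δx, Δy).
(-0.6, -2.1)

The yellow star was at (1.5, 4.3) in frame 1 and (0.9, 2.2) in frame 2.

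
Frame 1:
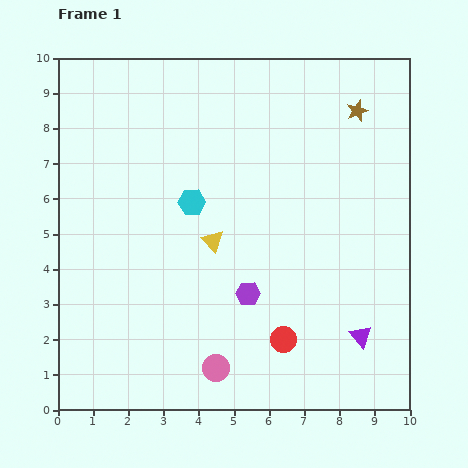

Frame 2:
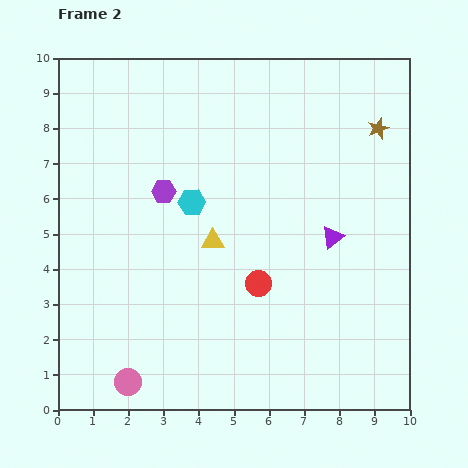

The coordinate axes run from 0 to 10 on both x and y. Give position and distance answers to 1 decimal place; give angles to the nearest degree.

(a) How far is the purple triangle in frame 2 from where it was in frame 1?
2.9

The purple triangle moved from (8.6, 2.1) to (7.8, 4.9), a distance of √(0.8² + 2.8²) ≈ 2.9.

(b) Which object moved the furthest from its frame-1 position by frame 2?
the purple hexagon

(moved 3.8; next 2.9)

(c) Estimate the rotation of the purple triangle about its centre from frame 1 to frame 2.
32° clockwise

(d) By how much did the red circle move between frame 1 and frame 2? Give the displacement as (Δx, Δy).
(-0.7, 1.6)

The red circle was at (6.4, 2.0) in frame 1 and (5.7, 3.6) in frame 2.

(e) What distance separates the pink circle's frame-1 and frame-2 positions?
2.5

The pink circle moved from (4.5, 1.2) to (2.0, 0.8), a distance of √(2.5² + 0.4²) ≈ 2.5.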